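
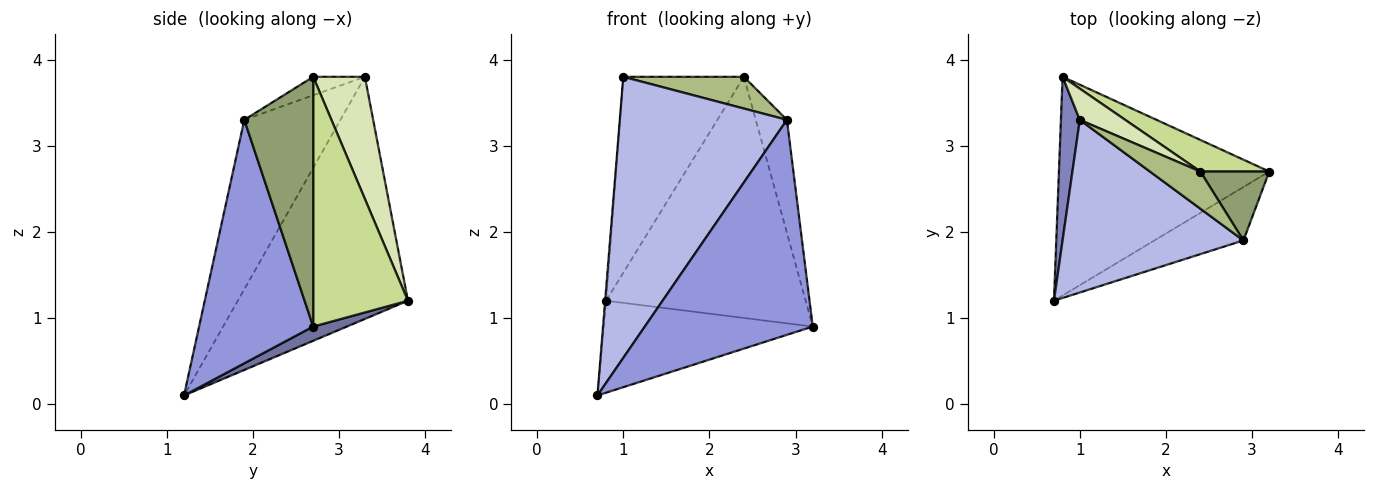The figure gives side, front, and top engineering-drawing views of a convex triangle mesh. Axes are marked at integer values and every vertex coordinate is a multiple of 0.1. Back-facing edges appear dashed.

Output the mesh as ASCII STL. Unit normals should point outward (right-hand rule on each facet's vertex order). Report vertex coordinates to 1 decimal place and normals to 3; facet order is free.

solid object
 facet normal 0.062 0.387 -0.920
  outer loop
   vertex 0.8 3.8 1.2
   vertex 3.2 2.7 0.9
   vertex 0.7 1.2 0.1
  endloop
 endfacet
 facet normal -0.997 0.005 0.078
  outer loop
   vertex 1.0 3.3 3.8
   vertex 0.8 3.8 1.2
   vertex 0.7 1.2 0.1
  endloop
 endfacet
 facet normal 0.551 -0.810 -0.201
  outer loop
   vertex 2.9 1.9 3.3
   vertex 0.7 1.2 0.1
   vertex 3.2 2.7 0.9
  endloop
 endfacet
 facet normal -0.440 -0.765 0.470
  outer loop
   vertex 2.9 1.9 3.3
   vertex 1.0 3.3 3.8
   vertex 0.7 1.2 0.1
  endloop
 endfacet
 facet normal 0.884 0.400 0.244
  outer loop
   vertex 2.4 2.7 3.8
   vertex 2.9 1.9 3.3
   vertex 3.2 2.7 0.9
  endloop
 endfacet
 facet normal -0.268 -0.625 0.733
  outer loop
   vertex 2.4 2.7 3.8
   vertex 1.0 3.3 3.8
   vertex 2.9 1.9 3.3
  endloop
 endfacet
 facet normal 0.426 0.897 0.117
  outer loop
   vertex 2.4 2.7 3.8
   vertex 3.2 2.7 0.9
   vertex 0.8 3.8 1.2
  endloop
 endfacet
 facet normal 0.390 0.909 0.145
  outer loop
   vertex 2.4 2.7 3.8
   vertex 0.8 3.8 1.2
   vertex 1.0 3.3 3.8
  endloop
 endfacet
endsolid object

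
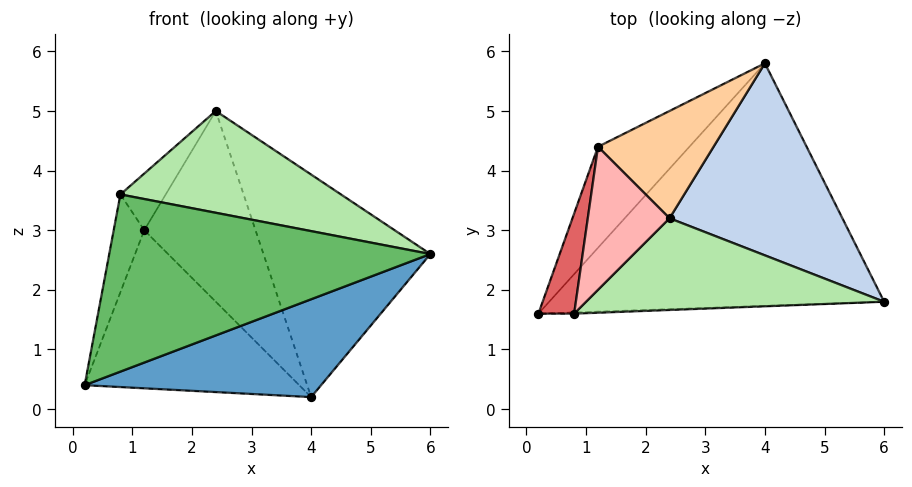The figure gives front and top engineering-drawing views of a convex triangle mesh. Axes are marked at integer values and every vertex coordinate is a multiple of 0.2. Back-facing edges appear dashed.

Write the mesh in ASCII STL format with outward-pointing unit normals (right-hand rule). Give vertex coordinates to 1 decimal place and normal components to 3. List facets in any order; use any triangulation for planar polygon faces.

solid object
 facet normal 0.343 -0.351 -0.871
  outer loop
   vertex 4.0 5.8 0.2
   vertex 6.0 1.8 2.6
   vertex 0.2 1.6 0.4
  endloop
 endfacet
 facet normal 0.590 0.611 0.528
  outer loop
   vertex 2.4 3.2 5.0
   vertex 6.0 1.8 2.6
   vertex 4.0 5.8 0.2
  endloop
 endfacet
 facet normal -0.692 0.608 -0.388
  outer loop
   vertex 1.2 4.4 3.0
   vertex 4.0 5.8 0.2
   vertex 0.2 1.6 0.4
  endloop
 endfacet
 facet normal 0.054 0.870 0.490
  outer loop
   vertex 1.2 4.4 3.0
   vertex 2.4 3.2 5.0
   vertex 4.0 5.8 0.2
  endloop
 endfacet
 facet normal 0.037 -0.999 -0.007
  outer loop
   vertex 0.8 1.6 3.6
   vertex 0.2 1.6 0.4
   vertex 6.0 1.8 2.6
  endloop
 endfacet
 facet normal 0.155 -0.734 0.661
  outer loop
   vertex 0.8 1.6 3.6
   vertex 6.0 1.8 2.6
   vertex 2.4 3.2 5.0
  endloop
 endfacet
 facet normal -0.967 0.177 0.181
  outer loop
   vertex 0.8 1.6 3.6
   vertex 1.2 4.4 3.0
   vertex 0.2 1.6 0.4
  endloop
 endfacet
 facet normal -0.763 0.238 0.601
  outer loop
   vertex 0.8 1.6 3.6
   vertex 2.4 3.2 5.0
   vertex 1.2 4.4 3.0
  endloop
 endfacet
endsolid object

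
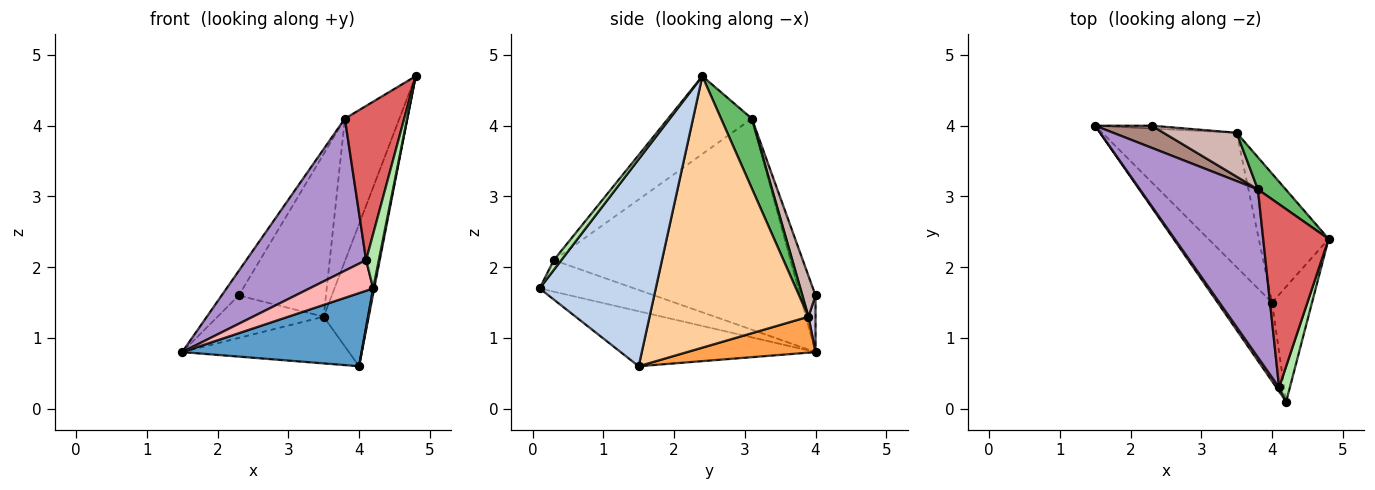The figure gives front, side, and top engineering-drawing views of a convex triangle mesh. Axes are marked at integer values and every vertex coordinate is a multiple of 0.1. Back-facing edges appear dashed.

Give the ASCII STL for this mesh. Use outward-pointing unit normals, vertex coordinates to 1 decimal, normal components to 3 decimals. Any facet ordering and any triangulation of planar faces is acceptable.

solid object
 facet normal -0.595 -0.548 -0.589
  outer loop
   vertex 4.0 1.5 0.6
   vertex 4.2 0.1 1.7
   vertex 1.5 4.0 0.8
  endloop
 endfacet
 facet normal 0.982 -0.009 -0.190
  outer loop
   vertex 4.0 1.5 0.6
   vertex 4.8 2.4 4.7
   vertex 4.2 0.1 1.7
  endloop
 endfacet
 facet normal 0.245 0.318 -0.916
  outer loop
   vertex 3.5 3.9 1.3
   vertex 4.0 1.5 0.6
   vertex 1.5 4.0 0.8
  endloop
 endfacet
 facet normal 0.934 0.265 -0.240
  outer loop
   vertex 3.5 3.9 1.3
   vertex 4.8 2.4 4.7
   vertex 4.0 1.5 0.6
  endloop
 endfacet
 facet normal 0.483 0.854 0.192
  outer loop
   vertex 3.8 3.1 4.1
   vertex 4.8 2.4 4.7
   vertex 3.5 3.9 1.3
  endloop
 endfacet
 facet normal 0.445 -0.751 0.487
  outer loop
   vertex 4.1 0.3 2.1
   vertex 4.2 0.1 1.7
   vertex 4.8 2.4 4.7
  endloop
 endfacet
 facet normal -0.673 -0.476 0.566
  outer loop
   vertex 4.1 0.3 2.1
   vertex 4.8 2.4 4.7
   vertex 3.8 3.1 4.1
  endloop
 endfacet
 facet normal -0.828 -0.557 0.071
  outer loop
   vertex 4.1 0.3 2.1
   vertex 1.5 4.0 0.8
   vertex 4.2 0.1 1.7
  endloop
 endfacet
 facet normal -0.798 -0.404 0.446
  outer loop
   vertex 4.1 0.3 2.1
   vertex 3.8 3.1 4.1
   vertex 1.5 4.0 0.8
  endloop
 endfacet
 facet normal 0.066 0.996 -0.066
  outer loop
   vertex 2.3 4.0 1.6
   vertex 3.5 3.9 1.3
   vertex 1.5 4.0 0.8
  endloop
 endfacet
 facet normal -0.556 0.618 0.556
  outer loop
   vertex 2.3 4.0 1.6
   vertex 1.5 4.0 0.8
   vertex 3.8 3.1 4.1
  endloop
 endfacet
 facet normal 0.144 0.955 0.258
  outer loop
   vertex 2.3 4.0 1.6
   vertex 3.8 3.1 4.1
   vertex 3.5 3.9 1.3
  endloop
 endfacet
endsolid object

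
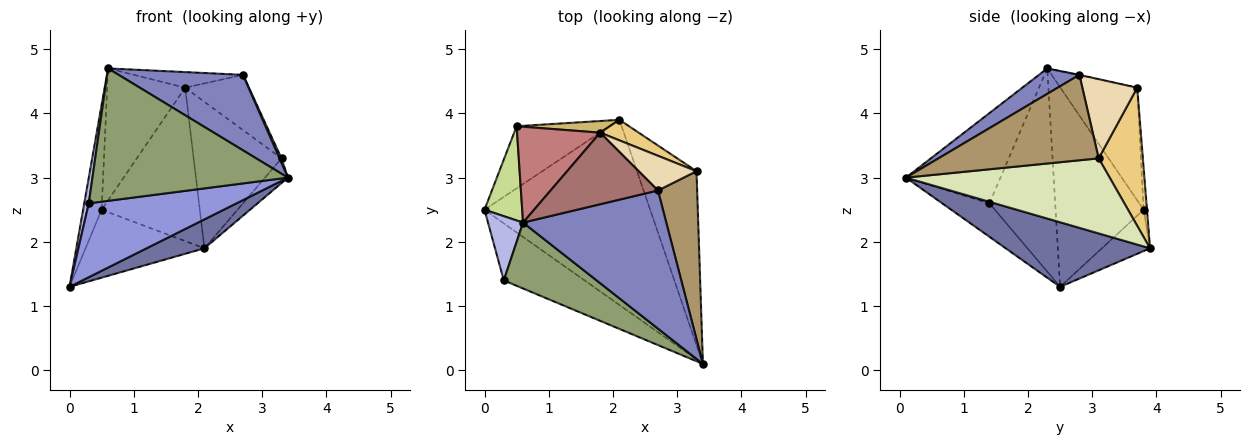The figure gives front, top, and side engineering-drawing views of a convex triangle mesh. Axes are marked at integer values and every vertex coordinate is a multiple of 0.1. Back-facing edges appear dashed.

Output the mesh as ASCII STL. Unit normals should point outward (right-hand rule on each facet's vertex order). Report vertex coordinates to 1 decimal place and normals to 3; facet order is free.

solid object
 facet normal 0.359 -0.144 -0.922
  outer loop
   vertex 2.1 3.9 1.9
   vertex 3.4 0.1 3.0
   vertex 0.0 2.5 1.3
  endloop
 endfacet
 facet normal 0.154 -0.474 0.867
  outer loop
   vertex 2.7 2.8 4.6
   vertex 0.6 2.3 4.7
   vertex 3.4 0.1 3.0
  endloop
 endfacet
 facet normal -0.245 -0.767 -0.593
  outer loop
   vertex 0.3 1.4 2.6
   vertex 0.0 2.5 1.3
   vertex 3.4 0.1 3.0
  endloop
 endfacet
 facet normal -0.983 -0.068 0.170
  outer loop
   vertex 0.3 1.4 2.6
   vertex 0.6 2.3 4.7
   vertex 0.0 2.5 1.3
  endloop
 endfacet
 facet normal -0.397 -0.822 0.409
  outer loop
   vertex 0.3 1.4 2.6
   vertex 3.4 0.1 3.0
   vertex 0.6 2.3 4.7
  endloop
 endfacet
 facet normal -0.287 0.707 -0.647
  outer loop
   vertex 0.5 3.8 2.5
   vertex 2.1 3.9 1.9
   vertex 0.0 2.5 1.3
  endloop
 endfacet
 facet normal -0.962 0.202 0.182
  outer loop
   vertex 0.5 3.8 2.5
   vertex 0.0 2.5 1.3
   vertex 0.6 2.3 4.7
  endloop
 endfacet
 facet normal 0.781 0.088 -0.619
  outer loop
   vertex 3.3 3.1 3.3
   vertex 3.4 0.1 3.0
   vertex 2.1 3.9 1.9
  endloop
 endfacet
 facet normal 0.909 -0.011 0.417
  outer loop
   vertex 3.3 3.1 3.3
   vertex 2.7 2.8 4.6
   vertex 3.4 0.1 3.0
  endloop
 endfacet
 facet normal -0.034 0.997 0.076
  outer loop
   vertex 1.8 3.7 4.4
   vertex 2.1 3.9 1.9
   vertex 0.5 3.8 2.5
  endloop
 endfacet
 facet normal 0.446 0.886 0.124
  outer loop
   vertex 1.8 3.7 4.4
   vertex 3.3 3.1 3.3
   vertex 2.1 3.9 1.9
  endloop
 endfacet
 facet normal 0.589 0.684 0.430
  outer loop
   vertex 1.8 3.7 4.4
   vertex 2.7 2.8 4.6
   vertex 3.3 3.1 3.3
  endloop
 endfacet
 facet normal -0.004 0.213 0.977
  outer loop
   vertex 1.8 3.7 4.4
   vertex 0.6 2.3 4.7
   vertex 2.7 2.8 4.6
  endloop
 endfacet
 facet normal -0.623 0.633 0.460
  outer loop
   vertex 1.8 3.7 4.4
   vertex 0.5 3.8 2.5
   vertex 0.6 2.3 4.7
  endloop
 endfacet
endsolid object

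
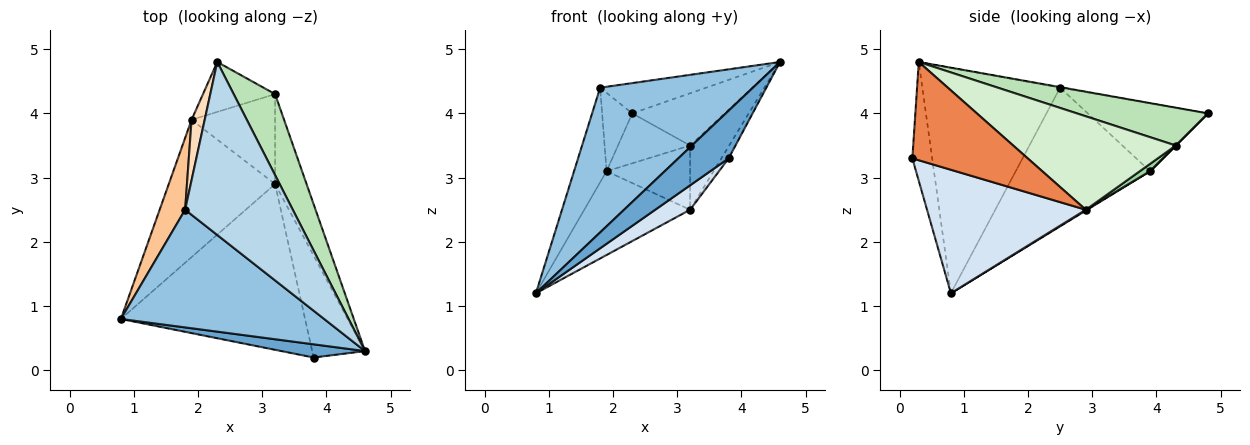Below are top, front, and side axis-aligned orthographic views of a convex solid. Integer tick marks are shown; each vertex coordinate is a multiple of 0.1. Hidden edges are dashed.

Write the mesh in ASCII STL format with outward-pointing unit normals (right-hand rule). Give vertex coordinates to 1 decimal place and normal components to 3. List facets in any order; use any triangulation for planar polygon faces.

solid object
 facet normal -0.355 -0.901 0.249
  outer loop
   vertex 3.8 0.2 3.3
   vertex 4.6 0.3 4.8
   vertex 0.8 0.8 1.2
  endloop
 endfacet
 facet normal -0.573 -0.636 0.517
  outer loop
   vertex 1.8 2.5 4.4
   vertex 0.8 0.8 1.2
   vertex 4.6 0.3 4.8
  endloop
 endfacet
 facet normal -0.005 0.172 0.985
  outer loop
   vertex 1.8 2.5 4.4
   vertex 4.6 0.3 4.8
   vertex 2.3 4.8 4.0
  endloop
 endfacet
 facet normal 0.553 -0.121 -0.824
  outer loop
   vertex 3.2 2.9 2.5
   vertex 3.8 0.2 3.3
   vertex 0.8 0.8 1.2
  endloop
 endfacet
 facet normal 0.879 0.055 -0.473
  outer loop
   vertex 3.2 2.9 2.5
   vertex 4.6 0.3 4.8
   vertex 3.8 0.2 3.3
  endloop
 endfacet
 facet normal 0.007 0.521 -0.854
  outer loop
   vertex 1.9 3.9 3.1
   vertex 3.2 2.9 2.5
   vertex 0.8 0.8 1.2
  endloop
 endfacet
 facet normal -0.957 0.232 0.176
  outer loop
   vertex 1.9 3.9 3.1
   vertex 0.8 0.8 1.2
   vertex 1.8 2.5 4.4
  endloop
 endfacet
 facet normal -0.953 0.239 0.184
  outer loop
   vertex 1.9 3.9 3.1
   vertex 1.8 2.5 4.4
   vertex 2.3 4.8 4.0
  endloop
 endfacet
 facet normal 0.000 0.707 -0.707
  outer loop
   vertex 3.2 4.3 3.5
   vertex 1.9 3.9 3.1
   vertex 2.3 4.8 4.0
  endloop
 endfacet
 facet normal 0.071 0.580 -0.812
  outer loop
   vertex 3.2 4.3 3.5
   vertex 3.2 2.9 2.5
   vertex 1.9 3.9 3.1
  endloop
 endfacet
 facet normal 0.609 0.430 0.667
  outer loop
   vertex 3.2 4.3 3.5
   vertex 2.3 4.8 4.0
   vertex 4.6 0.3 4.8
  endloop
 endfacet
 facet normal 0.924 0.222 -0.311
  outer loop
   vertex 3.2 4.3 3.5
   vertex 4.6 0.3 4.8
   vertex 3.2 2.9 2.5
  endloop
 endfacet
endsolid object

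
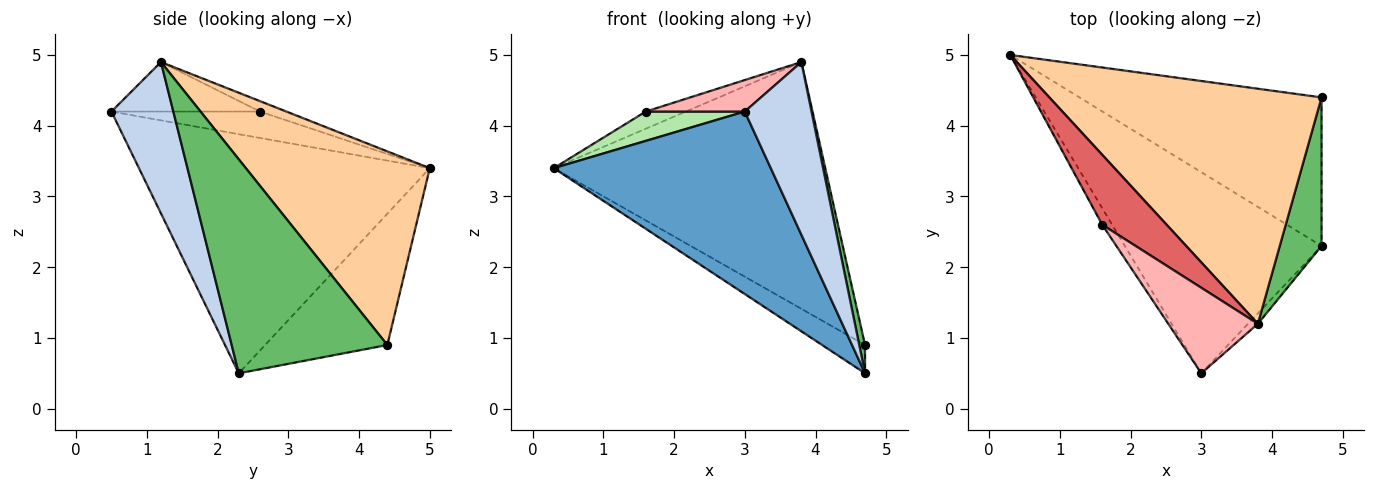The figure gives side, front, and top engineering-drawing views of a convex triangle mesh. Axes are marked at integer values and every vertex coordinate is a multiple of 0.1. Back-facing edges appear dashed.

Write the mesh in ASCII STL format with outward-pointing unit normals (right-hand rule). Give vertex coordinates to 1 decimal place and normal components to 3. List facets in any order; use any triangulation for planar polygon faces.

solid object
 facet normal -0.669 -0.499 -0.550
  outer loop
   vertex 3.0 0.5 4.2
   vertex 0.3 5.0 3.4
   vertex 4.7 2.3 0.5
  endloop
 endfacet
 facet normal 0.679 -0.732 -0.044
  outer loop
   vertex 3.8 1.2 4.9
   vertex 3.0 0.5 4.2
   vertex 4.7 2.3 0.5
  endloop
 endfacet
 facet normal -0.470 0.165 -0.867
  outer loop
   vertex 4.7 4.4 0.9
   vertex 4.7 2.3 0.5
   vertex 0.3 5.0 3.4
  endloop
 endfacet
 facet normal 0.440 0.650 0.619
  outer loop
   vertex 4.7 4.4 0.9
   vertex 0.3 5.0 3.4
   vertex 3.8 1.2 4.9
  endloop
 endfacet
 facet normal 0.981 -0.036 0.192
  outer loop
   vertex 4.7 4.4 0.9
   vertex 3.8 1.2 4.9
   vertex 4.7 2.3 0.5
  endloop
 endfacet
 facet normal -0.794 -0.530 -0.298
  outer loop
   vertex 1.6 2.6 4.2
   vertex 0.3 5.0 3.4
   vertex 3.0 0.5 4.2
  endloop
 endfacet
 facet normal -0.155 0.236 0.959
  outer loop
   vertex 1.6 2.6 4.2
   vertex 3.8 1.2 4.9
   vertex 0.3 5.0 3.4
  endloop
 endfacet
 facet normal -0.460 -0.307 0.833
  outer loop
   vertex 1.6 2.6 4.2
   vertex 3.0 0.5 4.2
   vertex 3.8 1.2 4.9
  endloop
 endfacet
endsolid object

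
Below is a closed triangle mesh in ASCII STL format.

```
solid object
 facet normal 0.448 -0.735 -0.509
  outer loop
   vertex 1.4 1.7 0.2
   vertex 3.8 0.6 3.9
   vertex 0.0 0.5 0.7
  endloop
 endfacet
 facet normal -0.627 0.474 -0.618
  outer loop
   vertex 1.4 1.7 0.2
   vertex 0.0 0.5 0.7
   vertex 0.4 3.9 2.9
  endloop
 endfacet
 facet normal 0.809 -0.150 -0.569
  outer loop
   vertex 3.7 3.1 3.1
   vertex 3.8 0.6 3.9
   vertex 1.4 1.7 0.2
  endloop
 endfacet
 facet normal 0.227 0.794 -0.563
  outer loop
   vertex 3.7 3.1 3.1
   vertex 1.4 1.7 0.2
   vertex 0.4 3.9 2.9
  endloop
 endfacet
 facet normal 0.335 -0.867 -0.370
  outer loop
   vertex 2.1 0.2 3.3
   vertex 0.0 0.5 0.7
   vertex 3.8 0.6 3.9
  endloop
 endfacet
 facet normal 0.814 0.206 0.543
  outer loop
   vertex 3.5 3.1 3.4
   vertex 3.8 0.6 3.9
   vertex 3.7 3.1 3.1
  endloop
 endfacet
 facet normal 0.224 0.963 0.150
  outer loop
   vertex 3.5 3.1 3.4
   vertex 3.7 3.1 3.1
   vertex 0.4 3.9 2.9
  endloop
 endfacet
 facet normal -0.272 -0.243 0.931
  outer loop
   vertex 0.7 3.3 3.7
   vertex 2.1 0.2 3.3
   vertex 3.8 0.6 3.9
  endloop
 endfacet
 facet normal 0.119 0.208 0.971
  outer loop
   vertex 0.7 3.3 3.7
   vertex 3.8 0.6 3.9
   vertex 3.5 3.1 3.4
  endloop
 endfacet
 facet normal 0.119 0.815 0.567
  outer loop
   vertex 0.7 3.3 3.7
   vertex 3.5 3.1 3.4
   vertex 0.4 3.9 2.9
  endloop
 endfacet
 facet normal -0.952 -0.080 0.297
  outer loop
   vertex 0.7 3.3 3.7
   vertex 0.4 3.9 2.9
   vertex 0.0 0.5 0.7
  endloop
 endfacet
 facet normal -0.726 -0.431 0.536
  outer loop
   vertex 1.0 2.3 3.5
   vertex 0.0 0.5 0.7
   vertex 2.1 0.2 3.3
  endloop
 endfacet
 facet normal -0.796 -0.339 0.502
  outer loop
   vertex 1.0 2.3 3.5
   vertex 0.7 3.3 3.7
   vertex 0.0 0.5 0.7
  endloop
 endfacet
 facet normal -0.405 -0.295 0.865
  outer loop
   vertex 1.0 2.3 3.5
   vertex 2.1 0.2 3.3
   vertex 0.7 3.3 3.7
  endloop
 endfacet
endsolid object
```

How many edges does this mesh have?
21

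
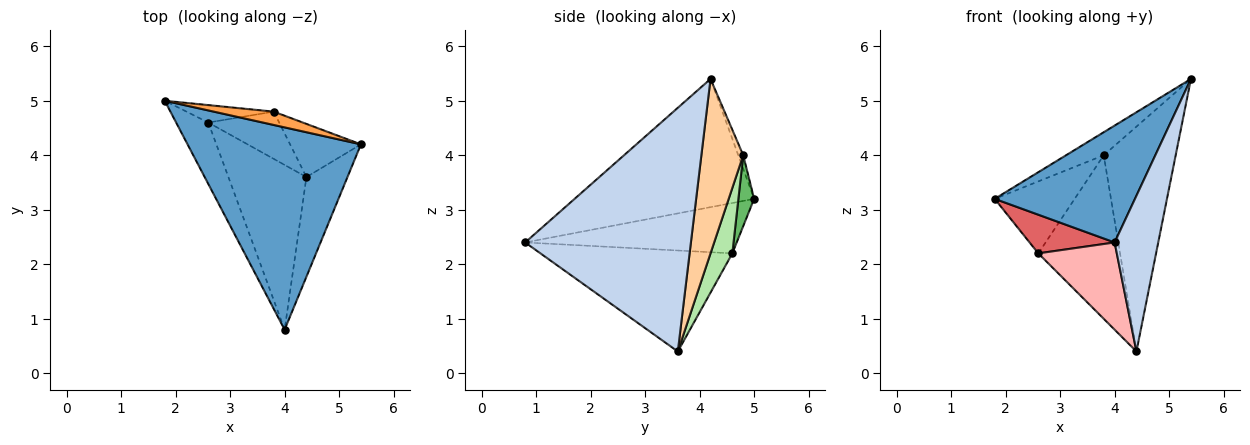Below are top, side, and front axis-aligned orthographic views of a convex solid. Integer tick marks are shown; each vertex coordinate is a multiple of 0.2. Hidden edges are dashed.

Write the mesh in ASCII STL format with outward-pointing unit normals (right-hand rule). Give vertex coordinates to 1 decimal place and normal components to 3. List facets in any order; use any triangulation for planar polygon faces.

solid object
 facet normal -0.539 -0.421 0.729
  outer loop
   vertex 4.0 0.8 2.4
   vertex 5.4 4.2 5.4
   vertex 1.8 5.0 3.2
  endloop
 endfacet
 facet normal 0.954 -0.251 -0.161
  outer loop
   vertex 4.4 3.6 0.4
   vertex 5.4 4.2 5.4
   vertex 4.0 0.8 2.4
  endloop
 endfacet
 facet normal -0.113 0.860 0.498
  outer loop
   vertex 3.8 4.8 4.0
   vertex 1.8 5.0 3.2
   vertex 5.4 4.2 5.4
  endloop
 endfacet
 facet normal 0.493 0.847 -0.200
  outer loop
   vertex 3.8 4.8 4.0
   vertex 5.4 4.2 5.4
   vertex 4.4 3.6 0.4
  endloop
 endfacet
 facet normal 0.188 0.955 -0.231
  outer loop
   vertex 2.6 4.6 2.2
   vertex 1.8 5.0 3.2
   vertex 3.8 4.8 4.0
  endloop
 endfacet
 facet normal 0.248 0.931 -0.269
  outer loop
   vertex 2.6 4.6 2.2
   vertex 3.8 4.8 4.0
   vertex 4.4 3.6 0.4
  endloop
 endfacet
 facet normal -0.798 -0.321 -0.510
  outer loop
   vertex 2.6 4.6 2.2
   vertex 4.0 0.8 2.4
   vertex 1.8 5.0 3.2
  endloop
 endfacet
 facet normal -0.753 -0.308 -0.582
  outer loop
   vertex 2.6 4.6 2.2
   vertex 4.4 3.6 0.4
   vertex 4.0 0.8 2.4
  endloop
 endfacet
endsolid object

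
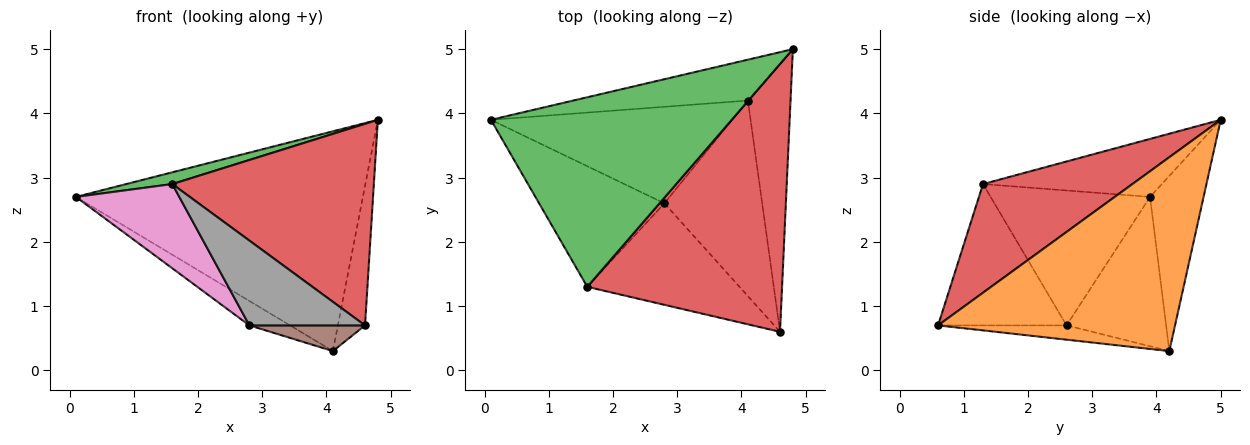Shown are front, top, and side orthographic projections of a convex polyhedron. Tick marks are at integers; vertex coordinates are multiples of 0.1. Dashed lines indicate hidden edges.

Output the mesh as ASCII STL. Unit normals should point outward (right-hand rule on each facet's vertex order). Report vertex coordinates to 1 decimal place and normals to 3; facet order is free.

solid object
 facet normal -0.180 0.967 -0.180
  outer loop
   vertex 4.1 4.2 0.3
   vertex 0.1 3.9 2.7
   vertex 4.8 5.0 3.9
  endloop
 endfacet
 facet normal 0.971 0.111 -0.213
  outer loop
   vertex 4.1 4.2 0.3
   vertex 4.8 5.0 3.9
   vertex 4.6 0.6 0.7
  endloop
 endfacet
 facet normal -0.234 -0.060 0.970
  outer loop
   vertex 1.6 1.3 2.9
   vertex 4.8 5.0 3.9
   vertex 0.1 3.9 2.7
  endloop
 endfacet
 facet normal 0.407 -0.549 0.730
  outer loop
   vertex 1.6 1.3 2.9
   vertex 4.6 0.6 0.7
   vertex 4.8 5.0 3.9
  endloop
 endfacet
 facet normal -0.515 0.210 -0.831
  outer loop
   vertex 2.8 2.6 0.7
   vertex 0.1 3.9 2.7
   vertex 4.1 4.2 0.3
  endloop
 endfacet
 facet normal -0.143 -0.129 -0.981
  outer loop
   vertex 2.8 2.6 0.7
   vertex 4.1 4.2 0.3
   vertex 4.6 0.6 0.7
  endloop
 endfacet
 facet normal -0.662 -0.429 -0.615
  outer loop
   vertex 2.8 2.6 0.7
   vertex 1.6 1.3 2.9
   vertex 0.1 3.9 2.7
  endloop
 endfacet
 facet normal -0.580 -0.522 -0.625
  outer loop
   vertex 2.8 2.6 0.7
   vertex 4.6 0.6 0.7
   vertex 1.6 1.3 2.9
  endloop
 endfacet
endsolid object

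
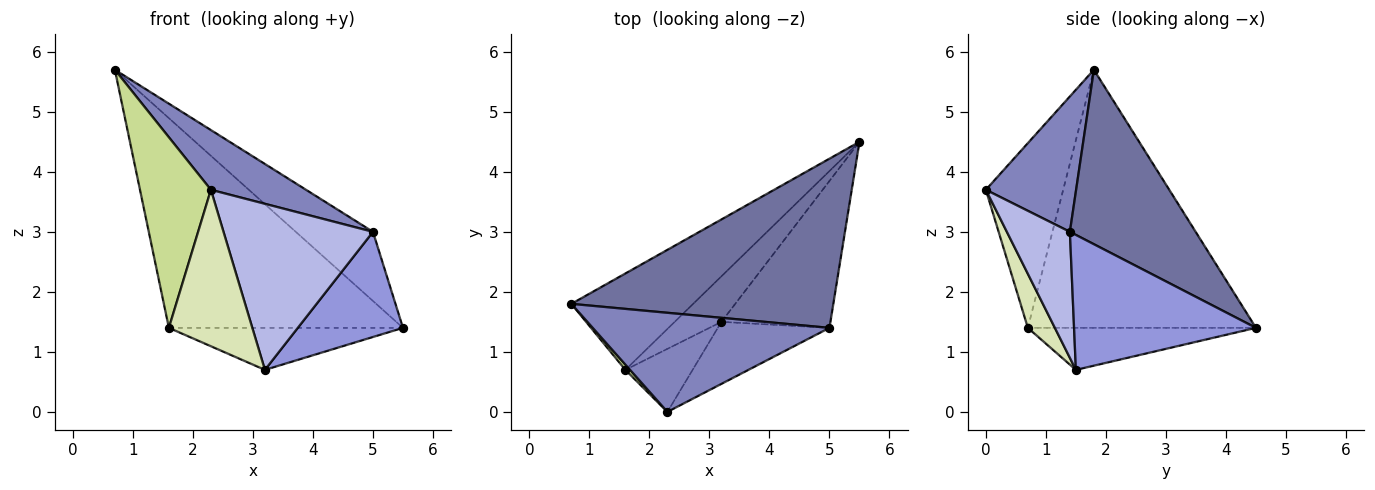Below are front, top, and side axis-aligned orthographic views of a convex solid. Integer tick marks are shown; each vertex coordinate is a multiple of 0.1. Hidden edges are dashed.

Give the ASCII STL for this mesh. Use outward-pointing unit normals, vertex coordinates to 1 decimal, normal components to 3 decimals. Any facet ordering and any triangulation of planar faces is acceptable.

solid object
 facet normal 0.525 0.322 0.788
  outer loop
   vertex 5.0 1.4 3.0
   vertex 5.5 4.5 1.4
   vertex 0.7 1.8 5.7
  endloop
 endfacet
 facet normal 0.440 -0.464 0.769
  outer loop
   vertex 5.0 1.4 3.0
   vertex 0.7 1.8 5.7
   vertex 2.3 0.0 3.7
  endloop
 endfacet
 facet normal 0.709 -0.410 -0.573
  outer loop
   vertex 5.0 1.4 3.0
   vertex 3.2 1.5 0.7
   vertex 5.5 4.5 1.4
  endloop
 endfacet
 facet normal 0.367 -0.871 -0.325
  outer loop
   vertex 5.0 1.4 3.0
   vertex 2.3 0.0 3.7
   vertex 3.2 1.5 0.7
  endloop
 endfacet
 facet normal -0.663 0.680 -0.313
  outer loop
   vertex 1.6 0.7 1.4
   vertex 0.7 1.8 5.7
   vertex 5.5 4.5 1.4
  endloop
 endfacet
 facet normal -0.551 0.566 -0.613
  outer loop
   vertex 1.6 0.7 1.4
   vertex 5.5 4.5 1.4
   vertex 3.2 1.5 0.7
  endloop
 endfacet
 facet normal -0.737 -0.676 0.019
  outer loop
   vertex 1.6 0.7 1.4
   vertex 2.3 0.0 3.7
   vertex 0.7 1.8 5.7
  endloop
 endfacet
 facet normal 0.288 -0.888 -0.358
  outer loop
   vertex 1.6 0.7 1.4
   vertex 3.2 1.5 0.7
   vertex 2.3 0.0 3.7
  endloop
 endfacet
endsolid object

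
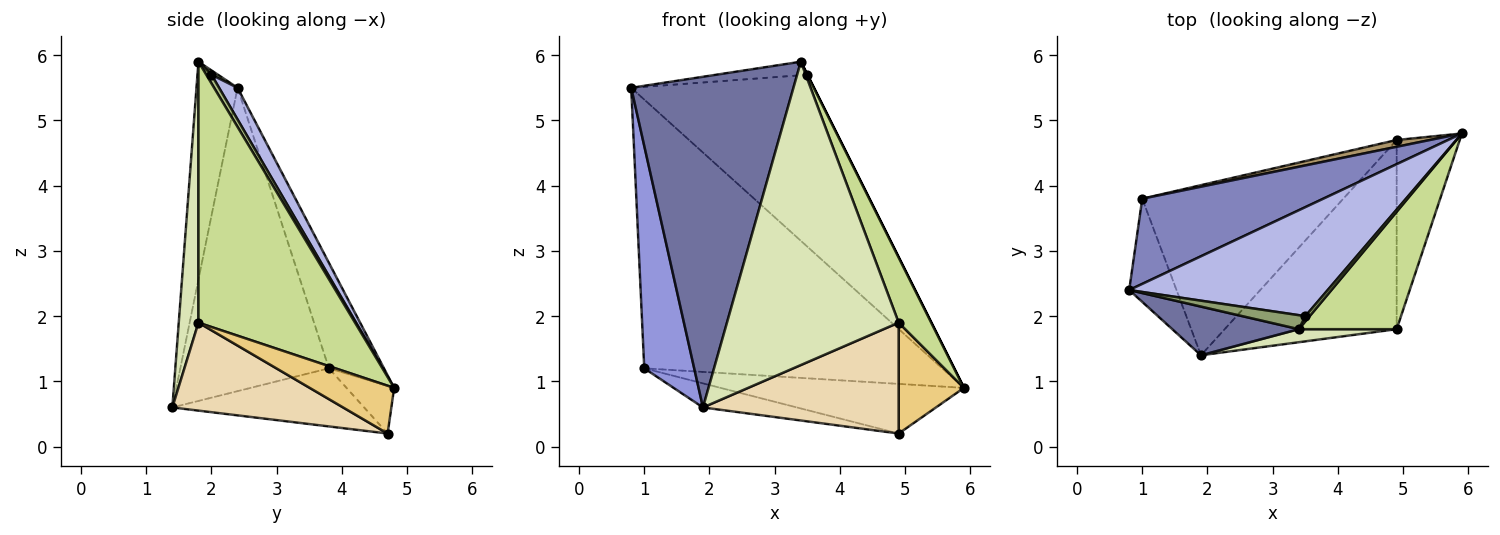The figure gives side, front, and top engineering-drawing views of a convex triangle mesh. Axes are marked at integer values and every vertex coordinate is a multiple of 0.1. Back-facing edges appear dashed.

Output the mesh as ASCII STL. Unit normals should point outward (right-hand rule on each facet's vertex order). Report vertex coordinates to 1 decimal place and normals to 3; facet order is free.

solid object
 facet normal -0.243 -0.960 0.141
  outer loop
   vertex 1.9 1.4 0.6
   vertex 3.4 1.8 5.9
   vertex 0.8 2.4 5.5
  endloop
 endfacet
 facet normal -0.173 0.939 0.298
  outer loop
   vertex 1.0 3.8 1.2
   vertex 0.8 2.4 5.5
   vertex 5.9 4.8 0.9
  endloop
 endfacet
 facet normal -0.938 -0.315 -0.146
  outer loop
   vertex 1.0 3.8 1.2
   vertex 1.9 1.4 0.6
   vertex 0.8 2.4 5.5
  endloop
 endfacet
 facet normal 0.085 0.842 0.533
  outer loop
   vertex 3.5 2.0 5.7
   vertex 5.9 4.8 0.9
   vertex 0.8 2.4 5.5
  endloop
 endfacet
 facet normal 0.050 0.694 0.719
  outer loop
   vertex 3.5 2.0 5.7
   vertex 0.8 2.4 5.5
   vertex 3.4 1.8 5.9
  endloop
 endfacet
 facet normal 0.894 0.000 0.447
  outer loop
   vertex 3.5 2.0 5.7
   vertex 3.4 1.8 5.9
   vertex 5.9 4.8 0.9
  endloop
 endfacet
 facet normal 0.919 -0.191 0.345
  outer loop
   vertex 4.9 1.8 1.9
   vertex 5.9 4.8 0.9
   vertex 3.4 1.8 5.9
  endloop
 endfacet
 facet normal 0.114 -0.993 0.043
  outer loop
   vertex 4.9 1.8 1.9
   vertex 3.4 1.8 5.9
   vertex 1.9 1.4 0.6
  endloop
 endfacet
 facet normal -0.190 0.973 0.133
  outer loop
   vertex 4.9 4.7 0.2
   vertex 1.0 3.8 1.2
   vertex 5.9 4.8 0.9
  endloop
 endfacet
 facet normal -0.275 0.135 -0.952
  outer loop
   vertex 4.9 4.7 0.2
   vertex 1.9 1.4 0.6
   vertex 1.0 3.8 1.2
  endloop
 endfacet
 facet normal 0.548 -0.423 -0.722
  outer loop
   vertex 4.9 4.7 0.2
   vertex 5.9 4.8 0.9
   vertex 4.9 1.8 1.9
  endloop
 endfacet
 facet normal 0.404 -0.463 -0.789
  outer loop
   vertex 4.9 4.7 0.2
   vertex 4.9 1.8 1.9
   vertex 1.9 1.4 0.6
  endloop
 endfacet
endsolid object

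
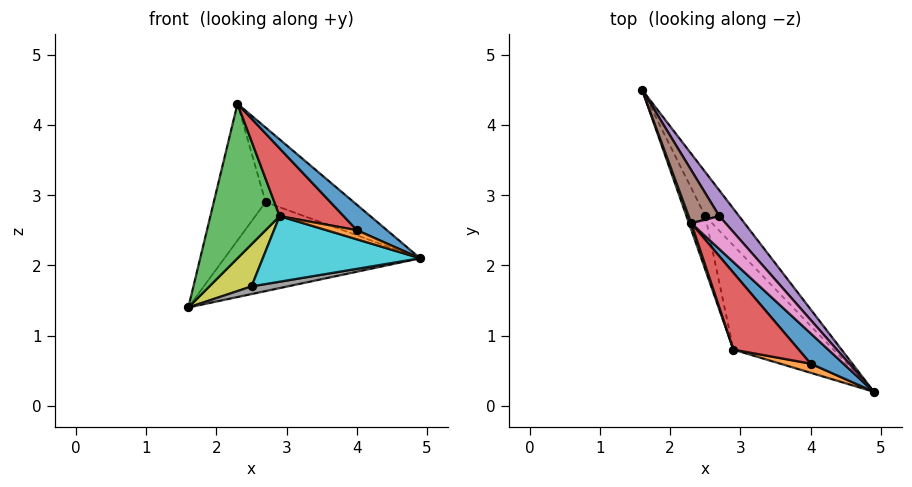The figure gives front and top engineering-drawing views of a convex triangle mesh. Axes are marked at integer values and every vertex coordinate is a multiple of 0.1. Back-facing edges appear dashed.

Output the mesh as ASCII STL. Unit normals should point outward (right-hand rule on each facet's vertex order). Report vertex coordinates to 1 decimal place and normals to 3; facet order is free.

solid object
 facet normal 0.055 -0.642 0.765
  outer loop
   vertex 4.0 0.6 2.5
   vertex 4.9 0.2 2.1
   vertex 2.3 2.6 4.3
  endloop
 endfacet
 facet normal 0.000 -0.707 0.707
  outer loop
   vertex 2.9 0.8 2.7
   vertex 4.9 0.2 2.1
   vertex 4.0 0.6 2.5
  endloop
 endfacet
 facet normal -0.945 -0.327 0.014
  outer loop
   vertex 2.9 0.8 2.7
   vertex 2.3 2.6 4.3
   vertex 1.6 4.5 1.4
  endloop
 endfacet
 facet normal 0.016 -0.661 0.750
  outer loop
   vertex 2.9 0.8 2.7
   vertex 4.0 0.6 2.5
   vertex 2.3 2.6 4.3
  endloop
 endfacet
 facet normal 0.766 0.617 0.179
  outer loop
   vertex 2.7 2.7 2.9
   vertex 4.9 0.2 2.1
   vertex 1.6 4.5 1.4
  endloop
 endfacet
 facet normal 0.718 0.649 0.252
  outer loop
   vertex 2.7 2.7 2.9
   vertex 1.6 4.5 1.4
   vertex 2.3 2.6 4.3
  endloop
 endfacet
 facet normal 0.765 0.589 0.261
  outer loop
   vertex 2.7 2.7 2.9
   vertex 2.3 2.6 4.3
   vertex 4.9 0.2 2.1
  endloop
 endfacet
 facet normal -0.014 -0.171 -0.985
  outer loop
   vertex 2.5 2.7 1.7
   vertex 1.6 4.5 1.4
   vertex 4.9 0.2 2.1
  endloop
 endfacet
 facet normal -0.698 -0.443 -0.562
  outer loop
   vertex 2.5 2.7 1.7
   vertex 2.9 0.8 2.7
   vertex 1.6 4.5 1.4
  endloop
 endfacet
 facet normal -0.382 -0.492 -0.782
  outer loop
   vertex 2.5 2.7 1.7
   vertex 4.9 0.2 2.1
   vertex 2.9 0.8 2.7
  endloop
 endfacet
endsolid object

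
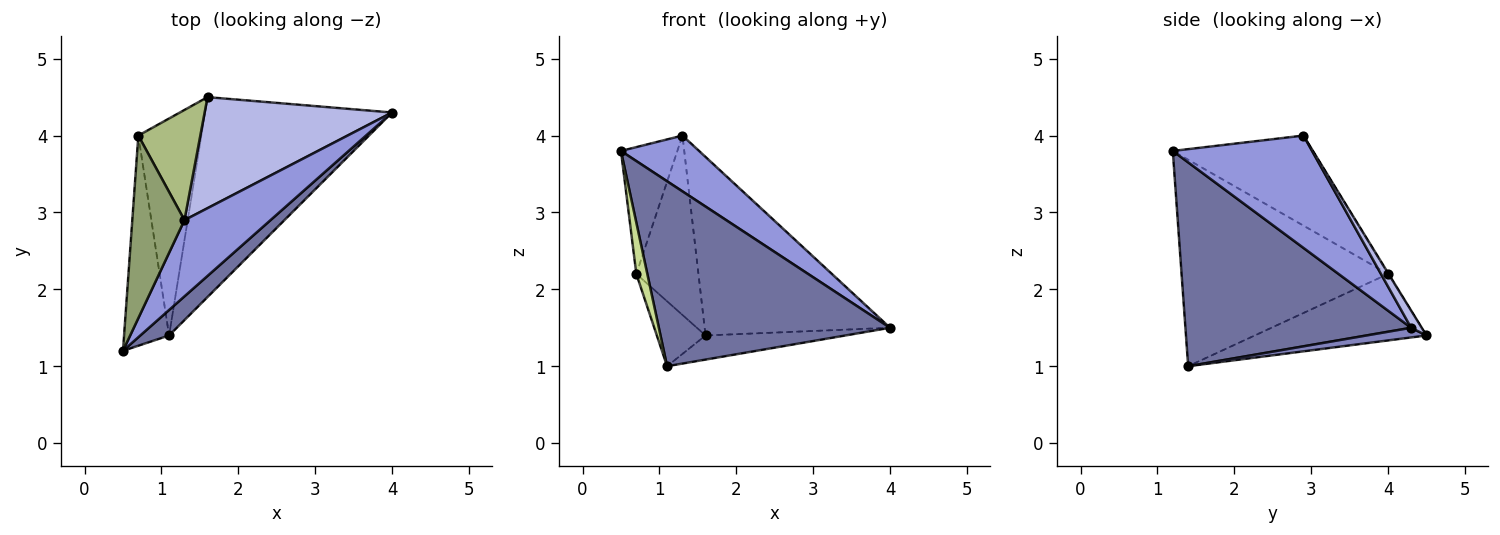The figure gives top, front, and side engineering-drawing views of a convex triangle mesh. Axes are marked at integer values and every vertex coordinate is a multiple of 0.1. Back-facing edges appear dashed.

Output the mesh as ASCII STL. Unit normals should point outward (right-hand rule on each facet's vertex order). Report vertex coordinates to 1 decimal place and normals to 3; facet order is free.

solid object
 facet normal 0.695 -0.712 0.098
  outer loop
   vertex 1.1 1.4 1.0
   vertex 4.0 4.3 1.5
   vertex 0.5 1.2 3.8
  endloop
 endfacet
 facet normal 0.051 0.120 -0.991
  outer loop
   vertex 1.1 1.4 1.0
   vertex 1.6 4.5 1.4
   vertex 4.0 4.3 1.5
  endloop
 endfacet
 facet normal 0.725 -0.407 0.556
  outer loop
   vertex 1.3 2.9 4.0
   vertex 0.5 1.2 3.8
   vertex 4.0 4.3 1.5
  endloop
 endfacet
 facet normal 0.049 0.848 0.528
  outer loop
   vertex 1.3 2.9 4.0
   vertex 4.0 4.3 1.5
   vertex 1.6 4.5 1.4
  endloop
 endfacet
 facet normal -0.817 0.329 0.473
  outer loop
   vertex 0.7 4.0 2.2
   vertex 0.5 1.2 3.8
   vertex 1.3 2.9 4.0
  endloop
 endfacet
 facet normal -0.008 0.852 0.523
  outer loop
   vertex 0.7 4.0 2.2
   vertex 1.3 2.9 4.0
   vertex 1.6 4.5 1.4
  endloop
 endfacet
 facet normal -0.976 -0.052 -0.213
  outer loop
   vertex 0.7 4.0 2.2
   vertex 1.1 1.4 1.0
   vertex 0.5 1.2 3.8
  endloop
 endfacet
 facet normal -0.711 0.202 -0.674
  outer loop
   vertex 0.7 4.0 2.2
   vertex 1.6 4.5 1.4
   vertex 1.1 1.4 1.0
  endloop
 endfacet
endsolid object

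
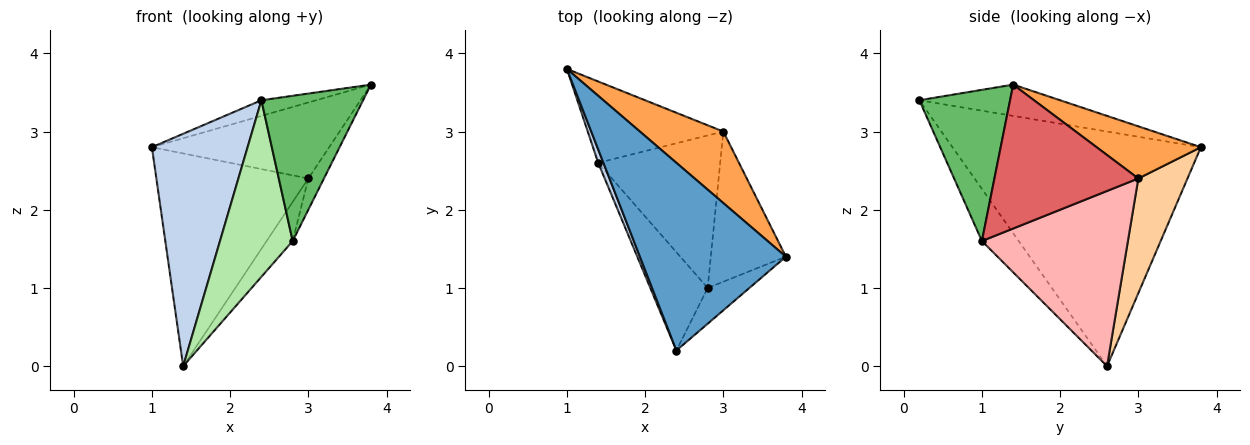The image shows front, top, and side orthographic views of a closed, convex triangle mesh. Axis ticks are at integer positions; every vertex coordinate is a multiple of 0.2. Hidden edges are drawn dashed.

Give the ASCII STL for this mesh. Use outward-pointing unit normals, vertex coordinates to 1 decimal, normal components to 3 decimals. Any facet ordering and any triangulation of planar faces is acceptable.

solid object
 facet normal -0.209 0.081 0.975
  outer loop
   vertex 2.4 0.2 3.4
   vertex 3.8 1.4 3.6
   vertex 1.0 3.8 2.8
  endloop
 endfacet
 facet normal -0.933 -0.359 0.021
  outer loop
   vertex 1.4 2.6 0.0
   vertex 2.4 0.2 3.4
   vertex 1.0 3.8 2.8
  endloop
 endfacet
 facet normal 0.394 0.669 0.630
  outer loop
   vertex 3.0 3.0 2.4
   vertex 1.0 3.8 2.8
   vertex 3.8 1.4 3.6
  endloop
 endfacet
 facet normal 0.289 0.894 -0.342
  outer loop
   vertex 3.0 3.0 2.4
   vertex 1.4 2.6 0.0
   vertex 1.0 3.8 2.8
  endloop
 endfacet
 facet normal 0.655 -0.734 -0.181
  outer loop
   vertex 2.8 1.0 1.6
   vertex 3.8 1.4 3.6
   vertex 2.4 0.2 3.4
  endloop
 endfacet
 facet normal -0.405 -0.799 -0.445
  outer loop
   vertex 2.8 1.0 1.6
   vertex 2.4 0.2 3.4
   vertex 1.4 2.6 0.0
  endloop
 endfacet
 facet normal 0.882 0.096 -0.460
  outer loop
   vertex 2.8 1.0 1.6
   vertex 3.0 3.0 2.4
   vertex 3.8 1.4 3.6
  endloop
 endfacet
 facet normal 0.812 0.145 -0.565
  outer loop
   vertex 2.8 1.0 1.6
   vertex 1.4 2.6 0.0
   vertex 3.0 3.0 2.4
  endloop
 endfacet
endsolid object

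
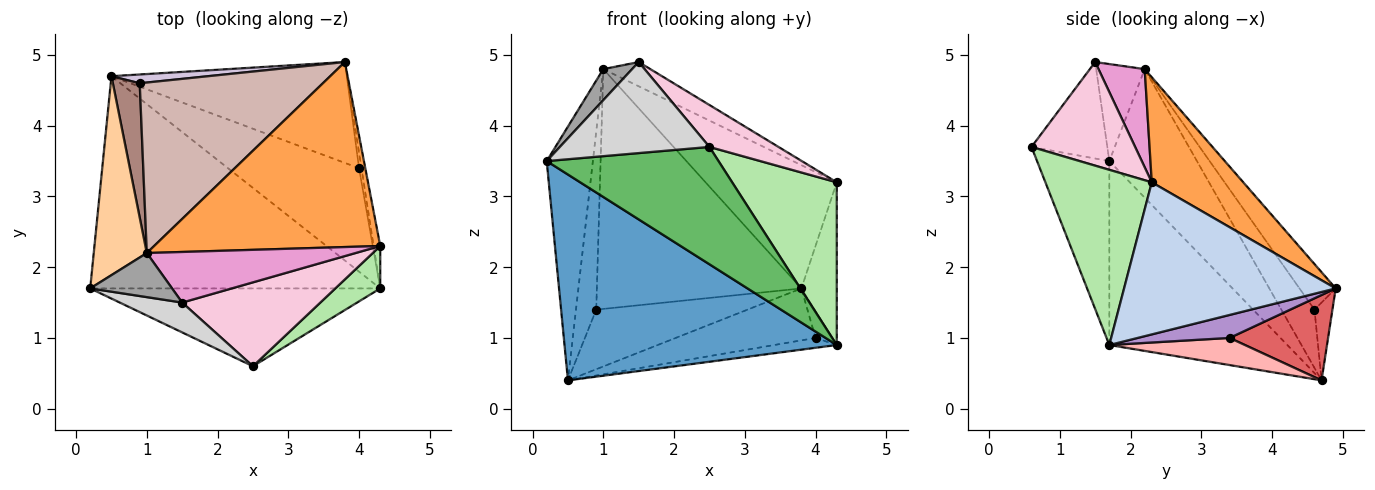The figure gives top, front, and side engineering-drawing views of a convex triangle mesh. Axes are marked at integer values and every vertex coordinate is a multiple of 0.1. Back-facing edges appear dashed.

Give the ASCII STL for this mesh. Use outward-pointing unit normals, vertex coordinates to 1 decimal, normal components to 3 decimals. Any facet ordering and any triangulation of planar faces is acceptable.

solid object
 facet normal -0.414 -0.634 -0.653
  outer loop
   vertex 4.3 1.7 0.9
   vertex 0.2 1.7 3.5
   vertex 0.5 4.7 0.4
  endloop
 endfacet
 facet normal 0.985 0.165 -0.043
  outer loop
   vertex 4.3 1.7 0.9
   vertex 3.8 4.9 1.7
   vertex 4.3 2.3 3.2
  endloop
 endfacet
 facet normal 0.361 0.517 0.776
  outer loop
   vertex 1.0 2.2 4.8
   vertex 4.3 2.3 3.2
   vertex 3.8 4.9 1.7
  endloop
 endfacet
 facet normal -0.831 0.438 0.343
  outer loop
   vertex 1.0 2.2 4.8
   vertex 0.5 4.7 0.4
   vertex 0.2 1.7 3.5
  endloop
 endfacet
 facet normal -0.331 -0.786 -0.522
  outer loop
   vertex 2.5 0.6 3.7
   vertex 0.2 1.7 3.5
   vertex 4.3 1.7 0.9
  endloop
 endfacet
 facet normal 0.701 -0.690 0.180
  outer loop
   vertex 2.5 0.6 3.7
   vertex 4.3 1.7 0.9
   vertex 4.3 2.3 3.2
  endloop
 endfacet
 facet normal 0.307 0.436 -0.846
  outer loop
   vertex 4.0 3.4 1.0
   vertex 0.5 4.7 0.4
   vertex 3.8 4.9 1.7
  endloop
 endfacet
 facet normal 0.202 0.093 -0.975
  outer loop
   vertex 4.0 3.4 1.0
   vertex 4.3 1.7 0.9
   vertex 0.5 4.7 0.4
  endloop
 endfacet
 facet normal 0.978 0.179 -0.103
  outer loop
   vertex 4.0 3.4 1.0
   vertex 3.8 4.9 1.7
   vertex 4.3 1.7 0.9
  endloop
 endfacet
 facet normal -0.117 0.983 0.145
  outer loop
   vertex 0.9 4.6 1.4
   vertex 3.8 4.9 1.7
   vertex 0.5 4.7 0.4
  endloop
 endfacet
 facet normal -0.794 0.486 0.366
  outer loop
   vertex 0.9 4.6 1.4
   vertex 0.5 4.7 0.4
   vertex 1.0 2.2 4.8
  endloop
 endfacet
 facet normal -0.143 0.807 0.574
  outer loop
   vertex 0.9 4.6 1.4
   vertex 1.0 2.2 4.8
   vertex 3.8 4.9 1.7
  endloop
 endfacet
 facet normal 0.391 0.398 0.830
  outer loop
   vertex 1.5 1.5 4.9
   vertex 4.3 2.3 3.2
   vertex 1.0 2.2 4.8
  endloop
 endfacet
 facet normal 0.557 -0.371 0.743
  outer loop
   vertex 1.5 1.5 4.9
   vertex 2.5 0.6 3.7
   vertex 4.3 2.3 3.2
  endloop
 endfacet
 facet normal -0.696 -0.413 0.587
  outer loop
   vertex 1.5 1.5 4.9
   vertex 1.0 2.2 4.8
   vertex 0.2 1.7 3.5
  endloop
 endfacet
 facet normal -0.434 -0.856 0.281
  outer loop
   vertex 1.5 1.5 4.9
   vertex 0.2 1.7 3.5
   vertex 2.5 0.6 3.7
  endloop
 endfacet
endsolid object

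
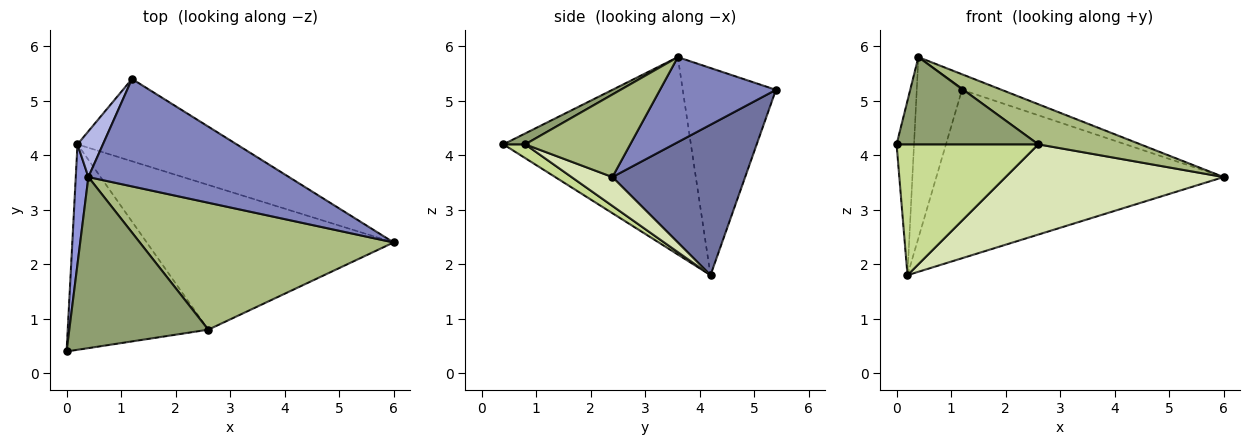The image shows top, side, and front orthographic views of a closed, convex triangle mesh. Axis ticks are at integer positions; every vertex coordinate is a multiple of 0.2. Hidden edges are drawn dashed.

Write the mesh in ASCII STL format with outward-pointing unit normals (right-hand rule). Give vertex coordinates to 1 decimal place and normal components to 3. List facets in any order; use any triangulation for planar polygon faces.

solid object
 facet normal 0.383 0.830 -0.406
  outer loop
   vertex 0.2 4.2 1.8
   vertex 1.2 5.4 5.2
   vertex 6.0 2.4 3.6
  endloop
 endfacet
 facet normal 0.387 0.132 0.913
  outer loop
   vertex 0.4 3.6 5.8
   vertex 6.0 2.4 3.6
   vertex 1.2 5.4 5.2
  endloop
 endfacet
 facet normal -0.994 0.092 0.064
  outer loop
   vertex 0.4 3.6 5.8
   vertex 0.2 4.2 1.8
   vertex 0.0 0.4 4.2
  endloop
 endfacet
 facet normal -0.894 0.434 0.110
  outer loop
   vertex 0.4 3.6 5.8
   vertex 1.2 5.4 5.2
   vertex 0.2 4.2 1.8
  endloop
 endfacet
 facet normal 0.070 -0.453 0.889
  outer loop
   vertex 2.6 0.8 4.2
   vertex 0.4 3.6 5.8
   vertex 0.0 0.4 4.2
  endloop
 endfacet
 facet normal 0.296 -0.288 0.911
  outer loop
   vertex 2.6 0.8 4.2
   vertex 6.0 2.4 3.6
   vertex 0.4 3.6 5.8
  endloop
 endfacet
 facet normal 0.082 -0.535 -0.841
  outer loop
   vertex 2.6 0.8 4.2
   vertex 0.0 0.4 4.2
   vertex 0.2 4.2 1.8
  endloop
 endfacet
 facet normal 0.099 -0.526 -0.844
  outer loop
   vertex 2.6 0.8 4.2
   vertex 0.2 4.2 1.8
   vertex 6.0 2.4 3.6
  endloop
 endfacet
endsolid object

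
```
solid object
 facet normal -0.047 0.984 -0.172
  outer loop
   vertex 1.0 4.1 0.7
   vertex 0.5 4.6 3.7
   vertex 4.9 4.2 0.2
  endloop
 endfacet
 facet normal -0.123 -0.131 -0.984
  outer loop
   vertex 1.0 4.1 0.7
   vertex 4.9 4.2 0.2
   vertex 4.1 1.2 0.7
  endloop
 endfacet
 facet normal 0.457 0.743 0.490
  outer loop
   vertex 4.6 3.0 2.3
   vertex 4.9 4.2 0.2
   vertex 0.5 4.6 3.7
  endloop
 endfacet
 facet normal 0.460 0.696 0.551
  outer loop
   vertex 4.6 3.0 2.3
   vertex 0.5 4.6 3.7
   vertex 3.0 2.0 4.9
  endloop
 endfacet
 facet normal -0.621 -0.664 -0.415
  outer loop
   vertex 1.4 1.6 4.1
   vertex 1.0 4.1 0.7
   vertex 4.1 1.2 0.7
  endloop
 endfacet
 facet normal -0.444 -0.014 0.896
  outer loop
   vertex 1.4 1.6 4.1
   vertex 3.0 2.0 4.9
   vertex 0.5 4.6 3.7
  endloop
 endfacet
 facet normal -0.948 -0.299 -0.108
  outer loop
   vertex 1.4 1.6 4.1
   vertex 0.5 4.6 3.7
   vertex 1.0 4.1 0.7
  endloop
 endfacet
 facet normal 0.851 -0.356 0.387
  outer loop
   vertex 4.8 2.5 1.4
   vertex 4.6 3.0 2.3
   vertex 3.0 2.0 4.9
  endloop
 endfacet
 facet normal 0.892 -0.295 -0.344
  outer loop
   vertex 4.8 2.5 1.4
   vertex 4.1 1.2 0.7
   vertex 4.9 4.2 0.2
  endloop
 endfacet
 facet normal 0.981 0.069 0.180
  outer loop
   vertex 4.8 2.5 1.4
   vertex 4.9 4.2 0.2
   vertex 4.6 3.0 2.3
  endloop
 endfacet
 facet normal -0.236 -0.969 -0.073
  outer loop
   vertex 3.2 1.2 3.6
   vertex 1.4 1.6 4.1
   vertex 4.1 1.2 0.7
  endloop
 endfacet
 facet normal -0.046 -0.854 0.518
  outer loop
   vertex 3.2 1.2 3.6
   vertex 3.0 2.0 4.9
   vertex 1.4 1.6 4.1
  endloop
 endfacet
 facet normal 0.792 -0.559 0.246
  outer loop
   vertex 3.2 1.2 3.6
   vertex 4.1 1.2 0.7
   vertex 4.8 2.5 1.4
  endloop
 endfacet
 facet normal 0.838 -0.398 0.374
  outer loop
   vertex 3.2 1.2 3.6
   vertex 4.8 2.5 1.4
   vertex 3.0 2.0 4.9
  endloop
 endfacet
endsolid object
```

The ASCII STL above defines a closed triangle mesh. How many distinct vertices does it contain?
9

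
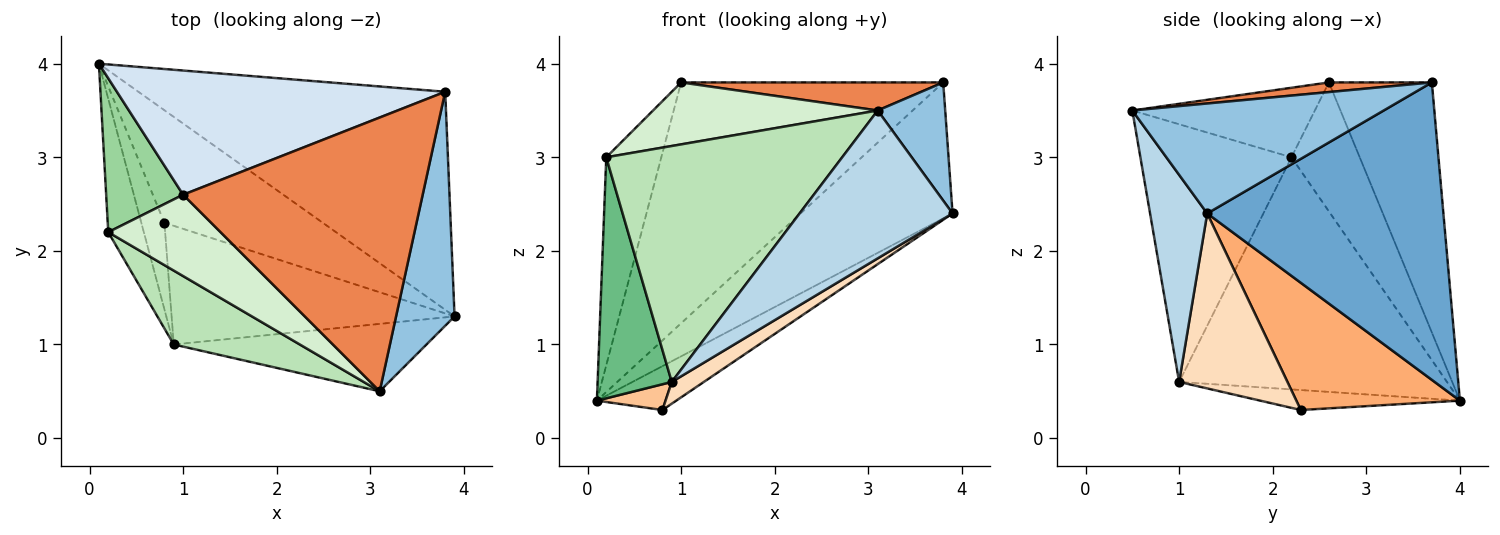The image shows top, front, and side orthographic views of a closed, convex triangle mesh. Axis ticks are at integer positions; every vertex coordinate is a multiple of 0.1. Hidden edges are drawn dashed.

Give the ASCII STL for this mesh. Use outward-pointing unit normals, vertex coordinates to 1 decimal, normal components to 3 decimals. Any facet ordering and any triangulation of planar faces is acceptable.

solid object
 facet normal 0.635 0.409 -0.655
  outer loop
   vertex 3.8 3.7 3.8
   vertex 3.9 1.3 2.4
   vertex 0.1 4.0 0.4
  endloop
 endfacet
 facet normal 0.859 -0.231 0.457
  outer loop
   vertex 3.1 0.5 3.5
   vertex 3.9 1.3 2.4
   vertex 3.8 3.7 3.8
  endloop
 endfacet
 facet normal 0.322 -0.862 -0.393
  outer loop
   vertex 0.9 1.0 0.6
   vertex 3.9 1.3 2.4
   vertex 3.1 0.5 3.5
  endloop
 endfacet
 facet normal -0.330 0.839 0.433
  outer loop
   vertex 1.0 2.6 3.8
   vertex 3.8 3.7 3.8
   vertex 0.1 4.0 0.4
  endloop
 endfacet
 facet normal 0.040 -0.102 0.994
  outer loop
   vertex 1.0 2.6 3.8
   vertex 3.1 0.5 3.5
   vertex 3.8 3.7 3.8
  endloop
 endfacet
 facet normal 0.599 0.291 -0.746
  outer loop
   vertex 0.8 2.3 0.3
   vertex 0.1 4.0 0.4
   vertex 3.9 1.3 2.4
  endloop
 endfacet
 facet normal -0.638 -0.219 -0.738
  outer loop
   vertex 0.8 2.3 0.3
   vertex 0.9 1.0 0.6
   vertex 0.1 4.0 0.4
  endloop
 endfacet
 facet normal 0.520 -0.154 -0.840
  outer loop
   vertex 0.8 2.3 0.3
   vertex 3.9 1.3 2.4
   vertex 0.9 1.0 0.6
  endloop
 endfacet
 facet normal -0.953 -0.264 -0.146
  outer loop
   vertex 0.2 2.2 3.0
   vertex 0.1 4.0 0.4
   vertex 0.9 1.0 0.6
  endloop
 endfacet
 facet normal -0.706 0.569 0.421
  outer loop
   vertex 0.2 2.2 3.0
   vertex 1.0 2.6 3.8
   vertex 0.1 4.0 0.4
  endloop
 endfacet
 facet normal -0.521 -0.814 0.255
  outer loop
   vertex 0.2 2.2 3.0
   vertex 0.9 1.0 0.6
   vertex 3.1 0.5 3.5
  endloop
 endfacet
 facet normal -0.442 -0.544 0.714
  outer loop
   vertex 0.2 2.2 3.0
   vertex 3.1 0.5 3.5
   vertex 1.0 2.6 3.8
  endloop
 endfacet
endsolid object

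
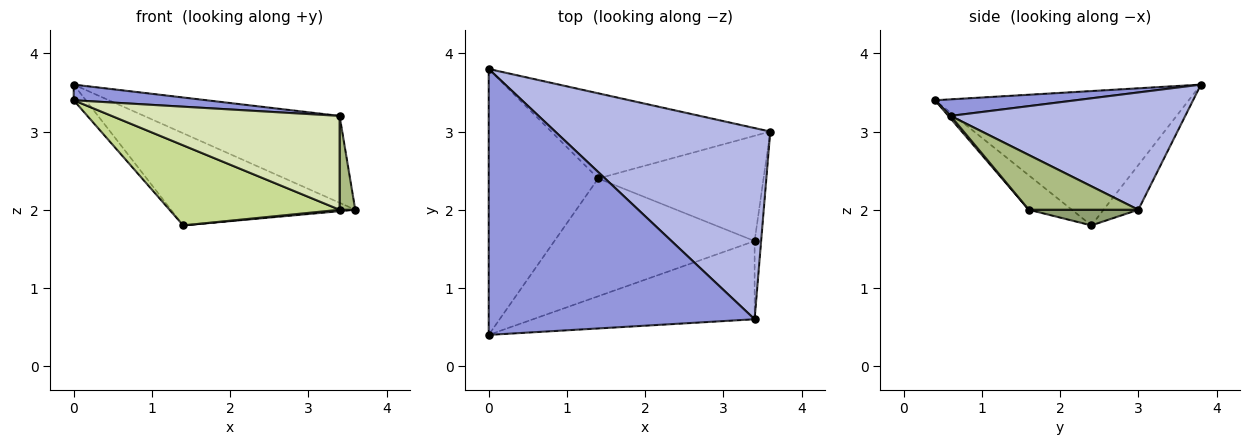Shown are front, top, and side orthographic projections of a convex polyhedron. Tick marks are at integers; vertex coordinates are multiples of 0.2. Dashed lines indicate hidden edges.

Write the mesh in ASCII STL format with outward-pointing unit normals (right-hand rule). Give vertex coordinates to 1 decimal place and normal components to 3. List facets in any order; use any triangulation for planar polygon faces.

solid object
 facet normal -0.775 0.037 -0.631
  outer loop
   vertex 1.4 2.4 1.8
   vertex 0.0 0.4 3.4
   vertex 0.0 3.8 3.6
  endloop
 endfacet
 facet normal -0.137 0.727 -0.672
  outer loop
   vertex 1.4 2.4 1.8
   vertex 0.0 3.8 3.6
   vertex 3.6 3.0 2.0
  endloop
 endfacet
 facet normal 0.062 -0.059 0.996
  outer loop
   vertex 3.4 0.6 3.2
   vertex 0.0 3.8 3.6
   vertex 0.0 0.4 3.4
  endloop
 endfacet
 facet normal 0.445 0.371 0.815
  outer loop
   vertex 3.4 0.6 3.2
   vertex 3.6 3.0 2.0
   vertex 0.0 3.8 3.6
  endloop
 endfacet
 facet normal 0.094 -0.013 -0.995
  outer loop
   vertex 3.4 1.6 2.0
   vertex 1.4 2.4 1.8
   vertex 3.6 3.0 2.0
  endloop
 endfacet
 facet normal 0.983 -0.140 -0.117
  outer loop
   vertex 3.4 1.6 2.0
   vertex 3.6 3.0 2.0
   vertex 3.4 0.6 3.2
  endloop
 endfacet
 facet normal -0.141 -0.557 -0.819
  outer loop
   vertex 3.4 1.6 2.0
   vertex 0.0 0.4 3.4
   vertex 1.4 2.4 1.8
  endloop
 endfacet
 facet normal 0.008 -0.768 -0.640
  outer loop
   vertex 3.4 1.6 2.0
   vertex 3.4 0.6 3.2
   vertex 0.0 0.4 3.4
  endloop
 endfacet
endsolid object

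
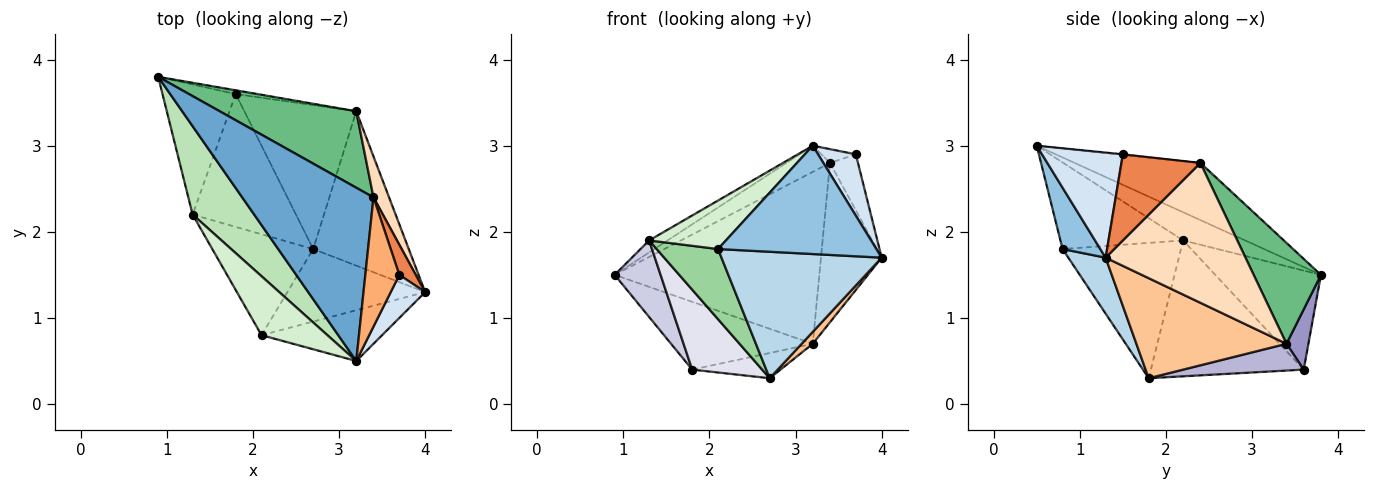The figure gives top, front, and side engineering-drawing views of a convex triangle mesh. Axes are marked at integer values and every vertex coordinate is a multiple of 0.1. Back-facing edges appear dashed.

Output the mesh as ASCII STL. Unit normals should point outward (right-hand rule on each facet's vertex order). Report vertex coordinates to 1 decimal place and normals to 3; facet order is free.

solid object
 facet normal -0.395 0.137 0.908
  outer loop
   vertex 3.4 2.4 2.8
   vertex 0.9 3.8 1.5
   vertex 3.2 0.5 3.0
  endloop
 endfacet
 facet normal 0.211 -0.885 -0.415
  outer loop
   vertex 2.1 0.8 1.8
   vertex 4.0 1.3 1.7
   vertex 3.2 0.5 3.0
  endloop
 endfacet
 facet normal 0.198 -0.850 -0.488
  outer loop
   vertex 2.1 0.8 1.8
   vertex 2.7 1.8 0.3
   vertex 4.0 1.3 1.7
  endloop
 endfacet
 facet normal 0.868 -0.406 0.285
  outer loop
   vertex 3.7 1.5 2.9
   vertex 3.2 0.5 3.0
   vertex 4.0 1.3 1.7
  endloop
 endfacet
 facet normal 0.928 0.329 0.177
  outer loop
   vertex 3.7 1.5 2.9
   vertex 4.0 1.3 1.7
   vertex 3.4 2.4 2.8
  endloop
 endfacet
 facet normal -0.013 0.106 0.994
  outer loop
   vertex 3.7 1.5 2.9
   vertex 3.4 2.4 2.8
   vertex 3.2 0.5 3.0
  endloop
 endfacet
 facet normal 0.722 -0.053 -0.690
  outer loop
   vertex 3.2 3.4 0.7
   vertex 4.0 1.3 1.7
   vertex 2.7 1.8 0.3
  endloop
 endfacet
 facet normal 0.913 0.396 0.102
  outer loop
   vertex 3.2 3.4 0.7
   vertex 3.4 2.4 2.8
   vertex 4.0 1.3 1.7
  endloop
 endfacet
 facet normal 0.288 0.875 0.389
  outer loop
   vertex 3.2 3.4 0.7
   vertex 0.9 3.8 1.5
   vertex 3.4 2.4 2.8
  endloop
 endfacet
 facet normal -0.740 -0.384 -0.552
  outer loop
   vertex 1.3 2.2 1.9
   vertex 2.7 1.8 0.3
   vertex 2.1 0.8 1.8
  endloop
 endfacet
 facet normal -0.413 0.122 0.902
  outer loop
   vertex 1.3 2.2 1.9
   vertex 3.2 0.5 3.0
   vertex 0.9 3.8 1.5
  endloop
 endfacet
 facet normal -0.713 -0.446 0.542
  outer loop
   vertex 1.3 2.2 1.9
   vertex 2.1 0.8 1.8
   vertex 3.2 0.5 3.0
  endloop
 endfacet
 facet normal 0.153 0.987 -0.055
  outer loop
   vertex 1.8 3.6 0.4
   vertex 0.9 3.8 1.5
   vertex 3.2 3.4 0.7
  endloop
 endfacet
 facet normal 0.229 0.168 -0.959
  outer loop
   vertex 1.8 3.6 0.4
   vertex 3.2 3.4 0.7
   vertex 2.7 1.8 0.3
  endloop
 endfacet
 facet normal -0.759 -0.330 -0.561
  outer loop
   vertex 1.8 3.6 0.4
   vertex 1.3 2.2 1.9
   vertex 0.9 3.8 1.5
  endloop
 endfacet
 facet normal -0.748 -0.342 -0.569
  outer loop
   vertex 1.8 3.6 0.4
   vertex 2.7 1.8 0.3
   vertex 1.3 2.2 1.9
  endloop
 endfacet
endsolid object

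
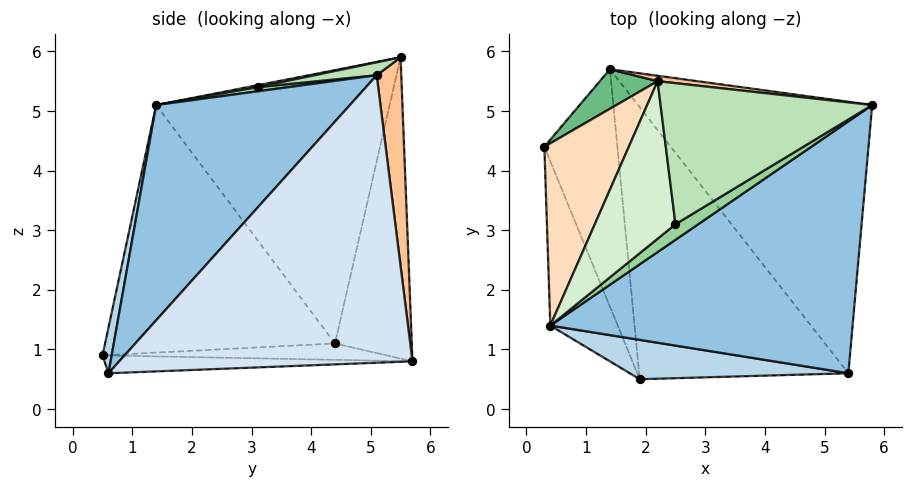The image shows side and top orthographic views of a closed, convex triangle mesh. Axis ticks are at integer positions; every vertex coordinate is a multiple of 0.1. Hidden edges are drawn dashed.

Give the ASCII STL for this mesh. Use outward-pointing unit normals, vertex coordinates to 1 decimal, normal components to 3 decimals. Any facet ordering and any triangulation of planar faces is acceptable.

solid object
 facet normal -0.901 -0.357 -0.245
  outer loop
   vertex 0.4 1.4 5.1
   vertex 0.3 4.4 1.1
   vertex 1.9 0.5 0.9
  endloop
 endfacet
 facet normal 0.419 -0.691 0.589
  outer loop
   vertex 0.4 1.4 5.1
   vertex 5.4 0.6 0.6
   vertex 5.8 5.1 5.6
  endloop
 endfacet
 facet normal 0.047 -0.973 0.225
  outer loop
   vertex 0.4 1.4 5.1
   vertex 1.9 0.5 0.9
   vertex 5.4 0.6 0.6
  endloop
 endfacet
 facet normal 0.655 0.535 -0.534
  outer loop
   vertex 1.4 5.7 0.8
   vertex 5.8 5.1 5.6
   vertex 5.4 0.6 0.6
  endloop
 endfacet
 facet normal -0.219 -0.040 -0.975
  outer loop
   vertex 1.4 5.7 0.8
   vertex 1.9 0.5 0.9
   vertex 0.3 4.4 1.1
  endloop
 endfacet
 facet normal -0.085 -0.027 -0.996
  outer loop
   vertex 1.4 5.7 0.8
   vertex 5.4 0.6 0.6
   vertex 1.9 0.5 0.9
  endloop
 endfacet
 facet normal 0.112 0.993 0.021
  outer loop
   vertex 2.2 5.5 5.9
   vertex 5.8 5.1 5.6
   vertex 1.4 5.7 0.8
  endloop
 endfacet
 facet normal -0.898 0.340 0.278
  outer loop
   vertex 2.2 5.5 5.9
   vertex 0.3 4.4 1.1
   vertex 0.4 1.4 5.1
  endloop
 endfacet
 facet normal -0.739 0.658 0.142
  outer loop
   vertex 2.2 5.5 5.9
   vertex 1.4 5.7 0.8
   vertex 0.3 4.4 1.1
  endloop
 endfacet
 facet normal 0.169 -0.369 0.914
  outer loop
   vertex 2.5 3.1 5.4
   vertex 0.4 1.4 5.1
   vertex 5.8 5.1 5.6
  endloop
 endfacet
 facet normal 0.060 -0.196 0.979
  outer loop
   vertex 2.5 3.1 5.4
   vertex 5.8 5.1 5.6
   vertex 2.2 5.5 5.9
  endloop
 endfacet
 facet normal 0.023 -0.201 0.979
  outer loop
   vertex 2.5 3.1 5.4
   vertex 2.2 5.5 5.9
   vertex 0.4 1.4 5.1
  endloop
 endfacet
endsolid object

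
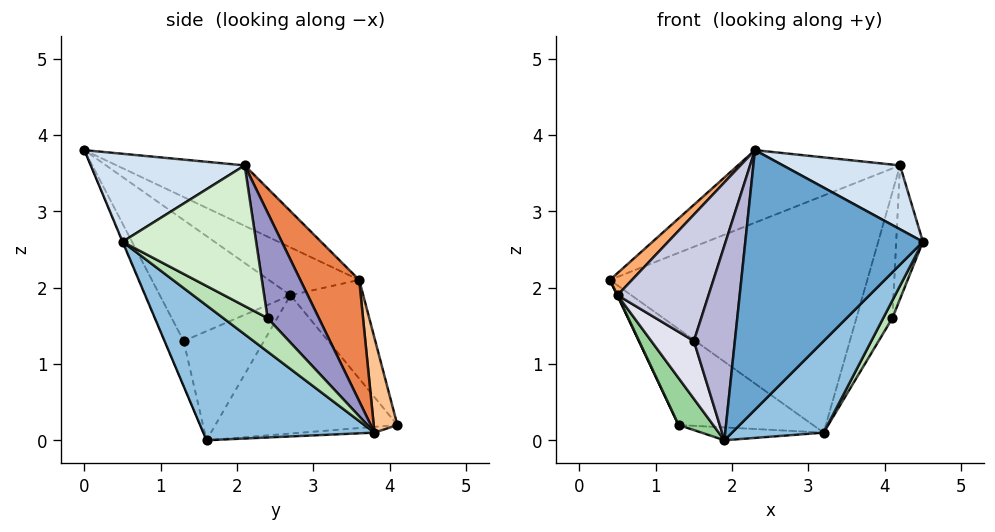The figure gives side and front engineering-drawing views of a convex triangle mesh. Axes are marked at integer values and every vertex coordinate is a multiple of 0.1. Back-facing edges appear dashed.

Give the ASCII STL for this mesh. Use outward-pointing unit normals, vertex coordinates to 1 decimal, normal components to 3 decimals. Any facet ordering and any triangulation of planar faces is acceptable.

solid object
 facet normal -0.002 -0.922 -0.388
  outer loop
   vertex 1.9 1.6 0.0
   vertex 4.5 0.5 2.6
   vertex 2.3 0.0 3.8
  endloop
 endfacet
 facet normal 0.599 -0.320 -0.734
  outer loop
   vertex 3.2 3.8 0.1
   vertex 4.5 0.5 2.6
   vertex 1.9 1.6 0.0
  endloop
 endfacet
 facet normal -0.242 0.307 0.920
  outer loop
   vertex 4.2 2.1 3.6
   vertex 0.4 3.6 2.1
   vertex 2.3 0.0 3.8
  endloop
 endfacet
 facet normal 0.508 -0.386 0.770
  outer loop
   vertex 4.2 2.1 3.6
   vertex 2.3 0.0 3.8
   vertex 4.5 0.5 2.6
  endloop
 endfacet
 facet normal 0.206 0.902 0.379
  outer loop
   vertex 4.2 2.1 3.6
   vertex 3.2 3.8 0.1
   vertex 0.4 3.6 2.1
  endloop
 endfacet
 facet normal -0.839 -0.205 0.504
  outer loop
   vertex 0.5 2.7 1.9
   vertex 2.3 0.0 3.8
   vertex 0.4 3.6 2.1
  endloop
 endfacet
 facet normal 0.164 0.932 0.323
  outer loop
   vertex 1.3 4.1 0.2
   vertex 0.4 3.6 2.1
   vertex 3.2 3.8 0.1
  endloop
 endfacet
 facet normal -0.041 0.070 -0.997
  outer loop
   vertex 1.3 4.1 0.2
   vertex 3.2 3.8 0.1
   vertex 1.9 1.6 0.0
  endloop
 endfacet
 facet normal -0.903 -0.005 -0.429
  outer loop
   vertex 1.3 4.1 0.2
   vertex 0.5 2.7 1.9
   vertex 0.4 3.6 2.1
  endloop
 endfacet
 facet normal -0.837 -0.159 -0.524
  outer loop
   vertex 1.3 4.1 0.2
   vertex 1.9 1.6 0.0
   vertex 0.5 2.7 1.9
  endloop
 endfacet
 facet normal 0.773 -0.160 -0.613
  outer loop
   vertex 4.1 2.4 1.6
   vertex 4.5 0.5 2.6
   vertex 3.2 3.8 0.1
  endloop
 endfacet
 facet normal 0.980 0.196 -0.020
  outer loop
   vertex 4.1 2.4 1.6
   vertex 4.2 2.1 3.6
   vertex 4.5 0.5 2.6
  endloop
 endfacet
 facet normal 0.818 0.574 0.045
  outer loop
   vertex 4.1 2.4 1.6
   vertex 3.2 3.8 0.1
   vertex 4.2 2.1 3.6
  endloop
 endfacet
 facet normal -0.396 -0.860 -0.321
  outer loop
   vertex 1.5 1.3 1.3
   vertex 1.9 1.6 0.0
   vertex 2.3 0.0 3.8
  endloop
 endfacet
 facet normal -0.820 -0.571 -0.034
  outer loop
   vertex 1.5 1.3 1.3
   vertex 2.3 0.0 3.8
   vertex 0.5 2.7 1.9
  endloop
 endfacet
 facet normal -0.826 -0.438 -0.355
  outer loop
   vertex 1.5 1.3 1.3
   vertex 0.5 2.7 1.9
   vertex 1.9 1.6 0.0
  endloop
 endfacet
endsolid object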